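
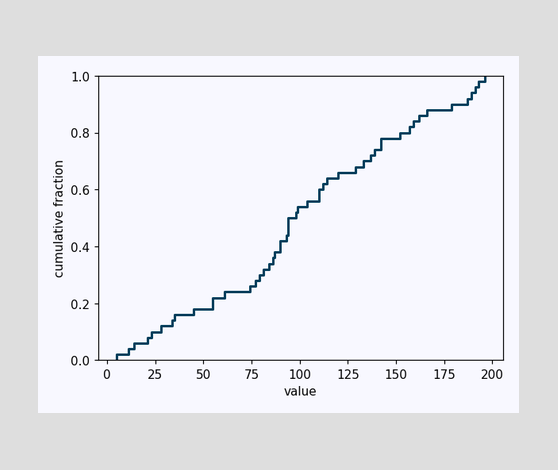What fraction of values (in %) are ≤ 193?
At x=193 the ECDF step is at 98%.

98%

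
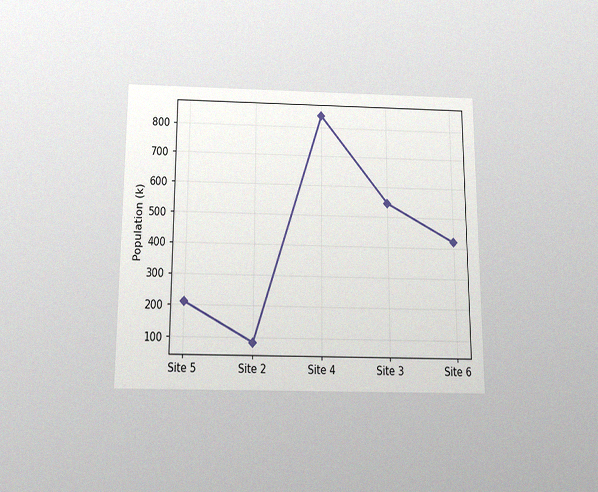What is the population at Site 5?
210k

The chart is viewed slightly from below, with some photo noise. At Site 5, the line is at 210k.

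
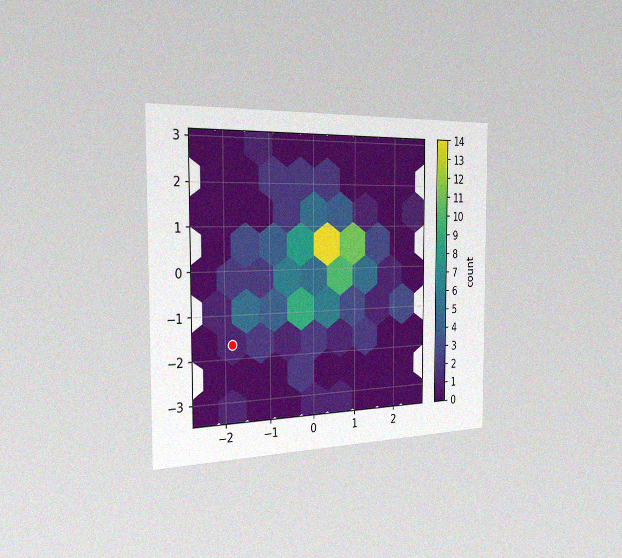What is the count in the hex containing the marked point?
1

The chart is viewed slightly from the left, with some photo noise. The marked hex reads 1 on the colorbar.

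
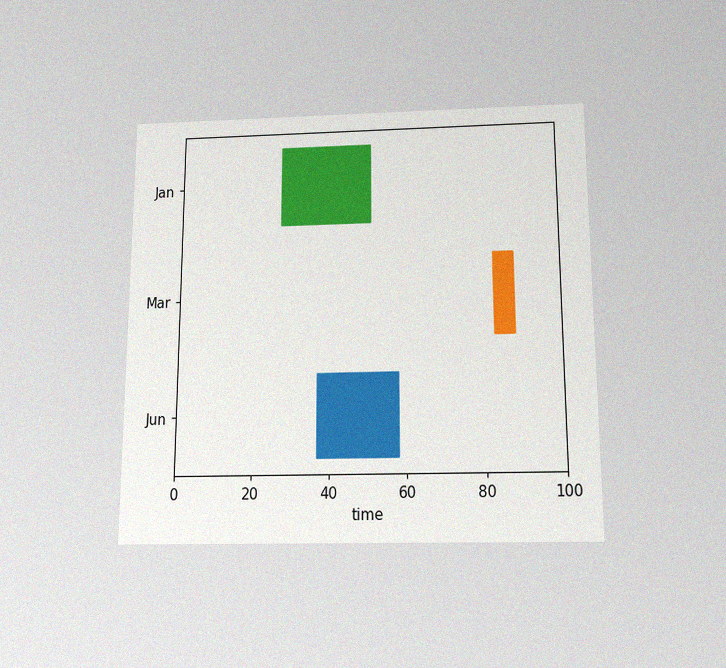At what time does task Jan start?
The chart is viewed slightly from below, with some photo noise. The Jan bar begins at t=27.

27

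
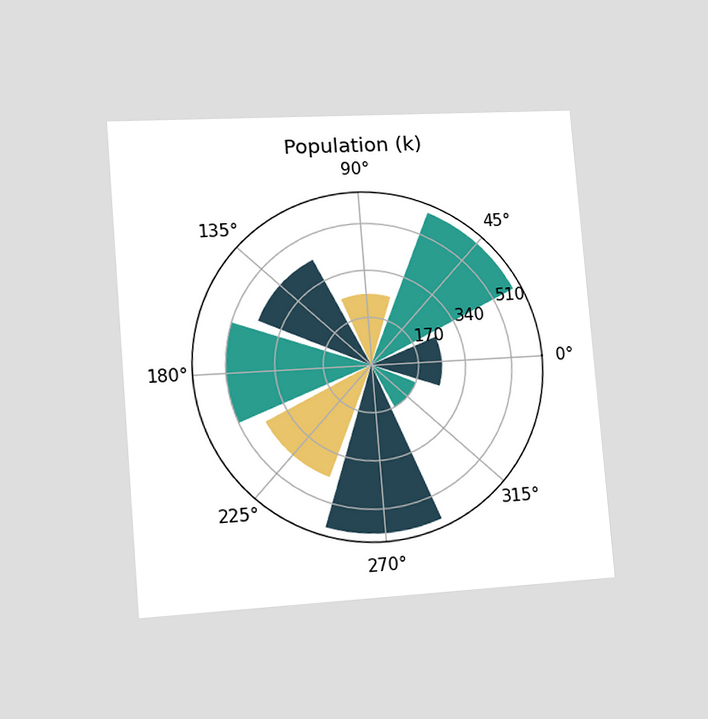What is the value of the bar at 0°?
255k

The chart is tilted about 5° counter-clockwise and viewed slightly from the left. The bar at 0° reaches 255k on the radial axis.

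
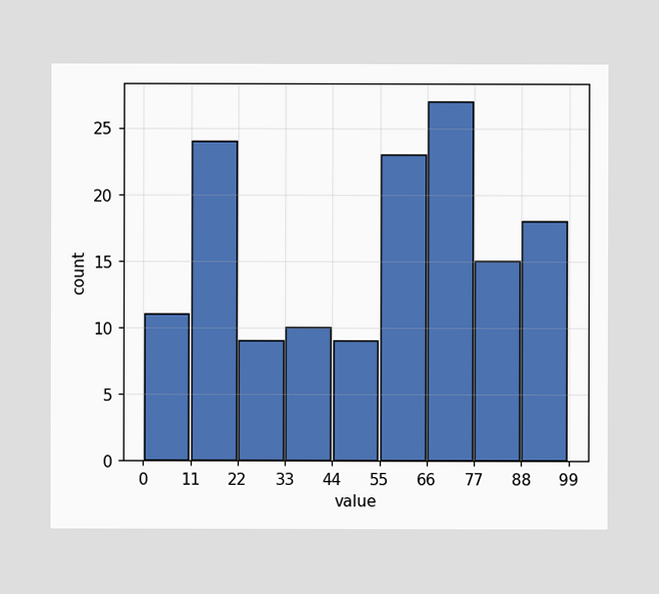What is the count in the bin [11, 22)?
24

The [11, 22) bin has height 24.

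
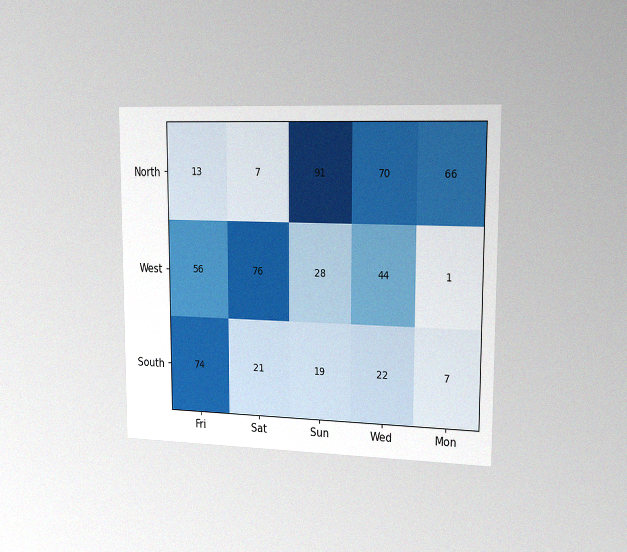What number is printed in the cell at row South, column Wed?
The chart is viewed slightly from the right, with some photo noise. The (South, Wed) cell reads 22.

22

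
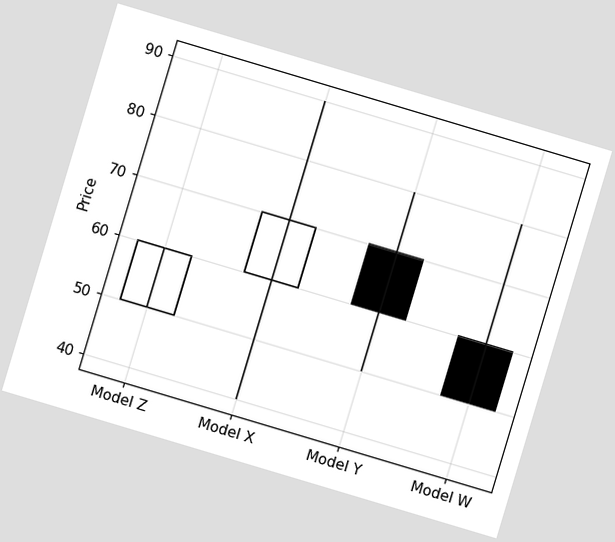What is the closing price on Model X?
70

The chart is tilted about 17° clockwise. The Model X candle closes at 70.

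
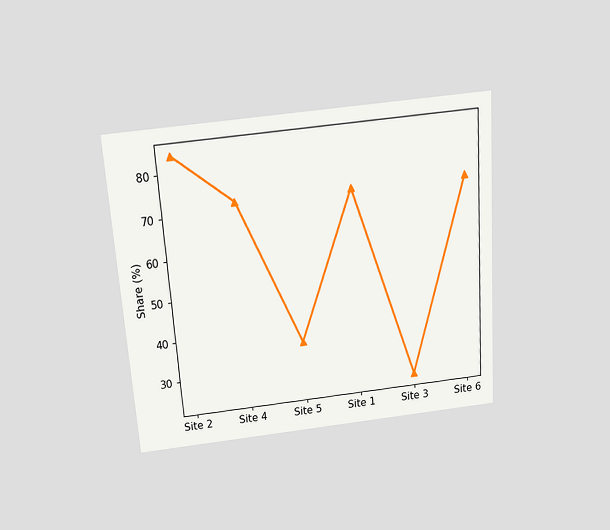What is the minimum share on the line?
The chart is tilted about 4° counter-clockwise and viewed slightly from above. The lowest point is at Site 3, and reading across to the y-axis gives 24%.

24%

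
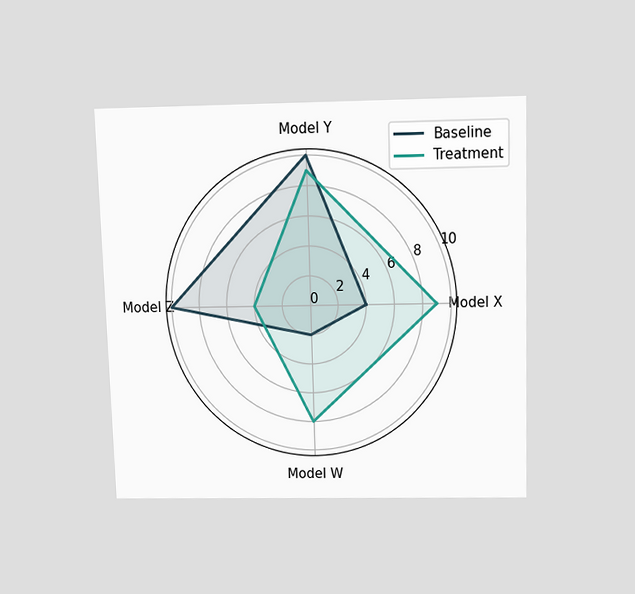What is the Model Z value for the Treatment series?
4

The chart is viewed slightly from above. On the Model Z axis, Treatment reaches 4.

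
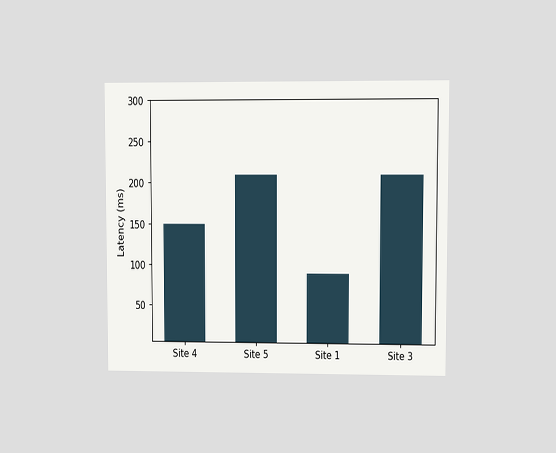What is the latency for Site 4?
150ms

The chart is viewed at a slight angle. Reading along the chart's y-axis, the Site 4 bar reaches 150ms.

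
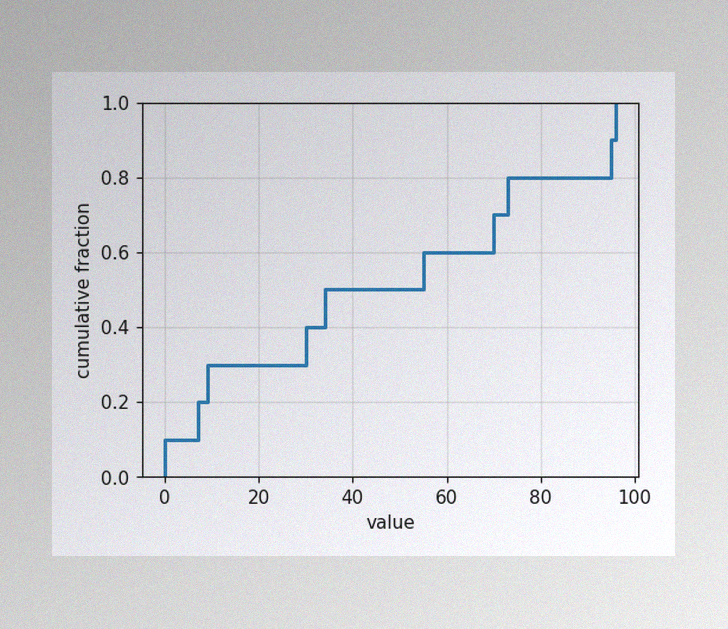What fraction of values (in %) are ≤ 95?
The image has some photo noise and uneven lighting. At x=95 the ECDF step is at 90%.

90%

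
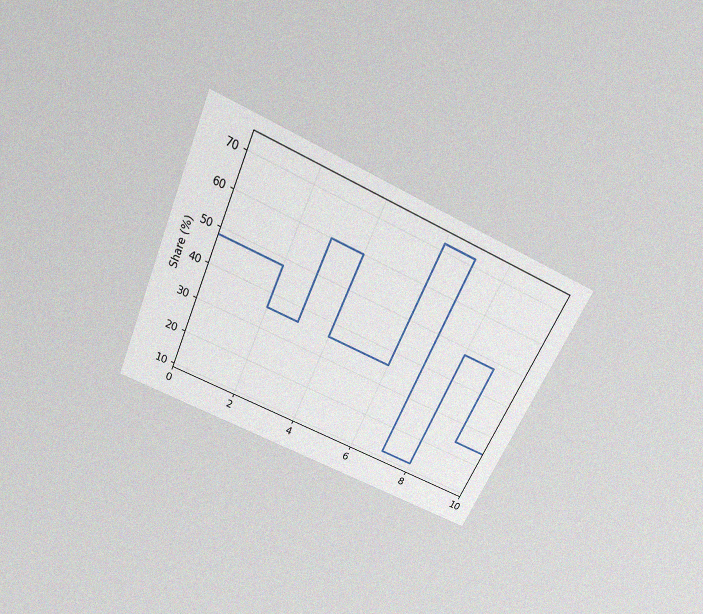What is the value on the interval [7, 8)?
The chart is tilted about 25° clockwise and viewed slightly from above, with some photo noise. On [7, 8) the step sits at 12%.

12%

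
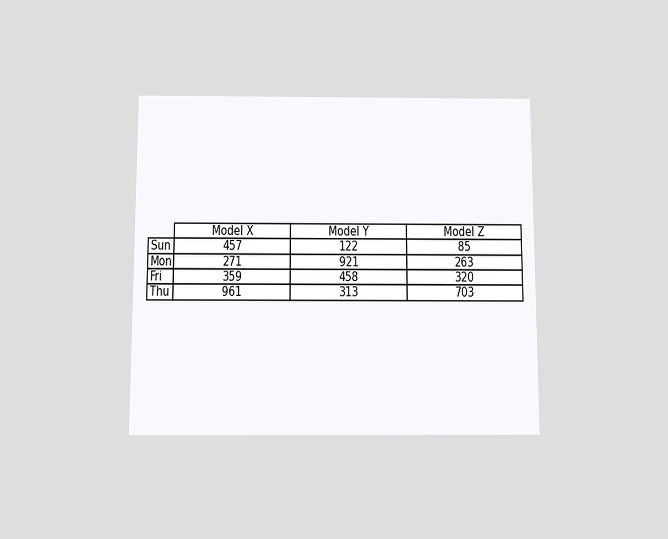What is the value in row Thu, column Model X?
The chart is viewed slightly from below. The (Thu, Model X) cell reads 961.

961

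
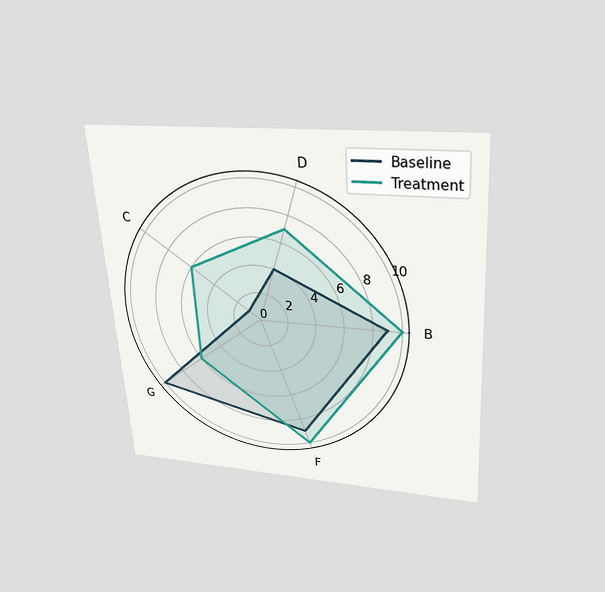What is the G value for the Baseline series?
The chart is tilted about 4° counter-clockwise and viewed slightly from above. On the G axis, Baseline reaches 10.

10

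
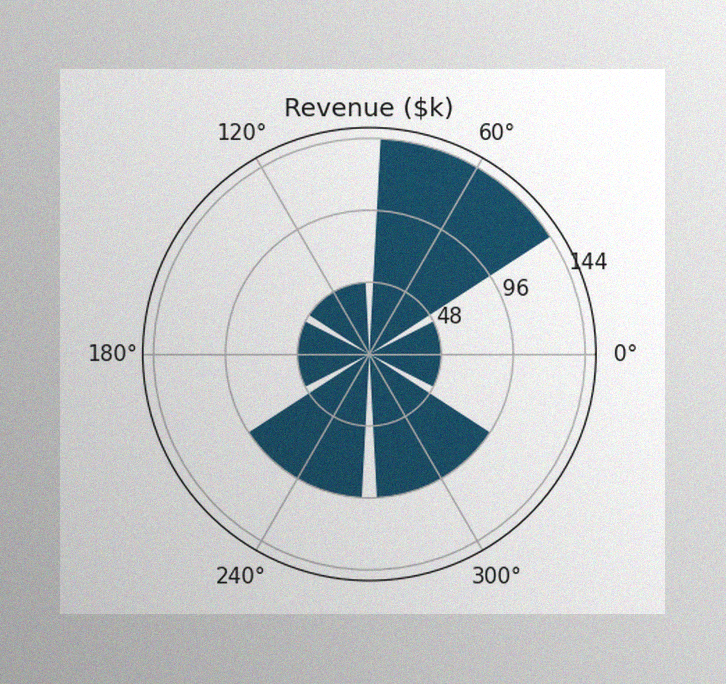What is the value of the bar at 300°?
$96k

The image has some photo noise and uneven lighting. The bar at 300° reaches $96k on the radial axis.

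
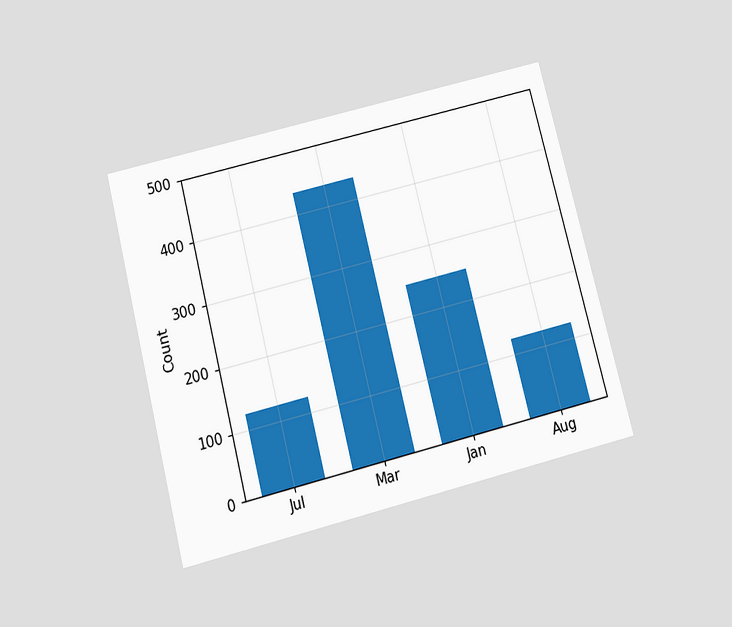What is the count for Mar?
434

The chart is tilted about 14° counter-clockwise and viewed slightly from below. Reading along the chart's y-axis, the Mar bar reaches 434.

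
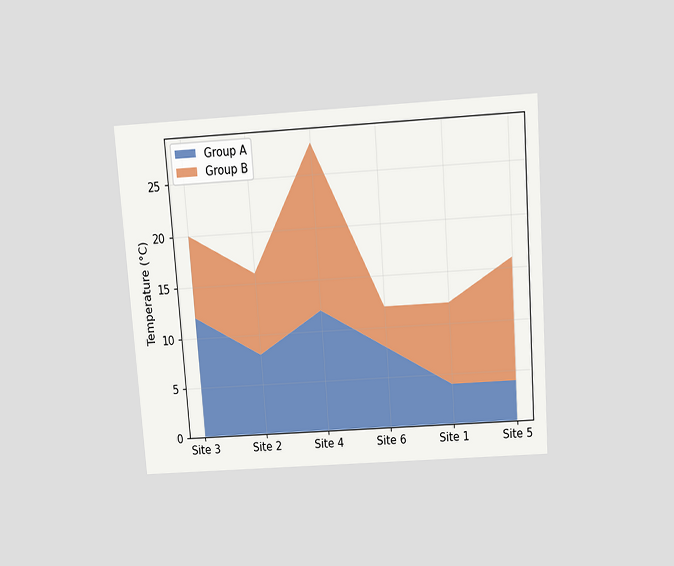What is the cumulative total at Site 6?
12°C

The chart is tilted about 4° counter-clockwise and viewed slightly from above. The stacked total at Site 6 reaches 12°C.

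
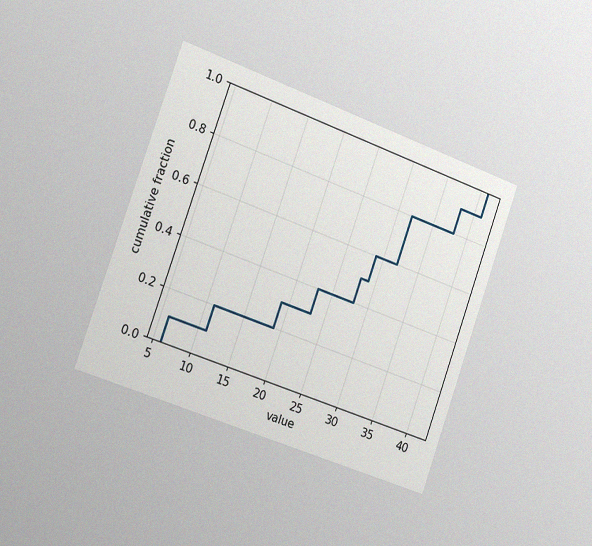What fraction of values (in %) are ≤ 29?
The chart is tilted about 20° clockwise and viewed slightly from the left, with some photo noise. At x=29 the ECDF step is at 60%.

60%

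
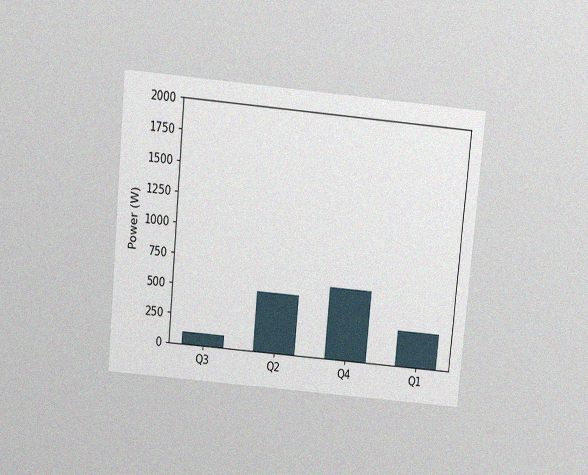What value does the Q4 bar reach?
The chart is tilted about 5° clockwise and viewed slightly from above, with some photo noise. Reading along the chart's y-axis, the Q4 bar reaches 600W.

600W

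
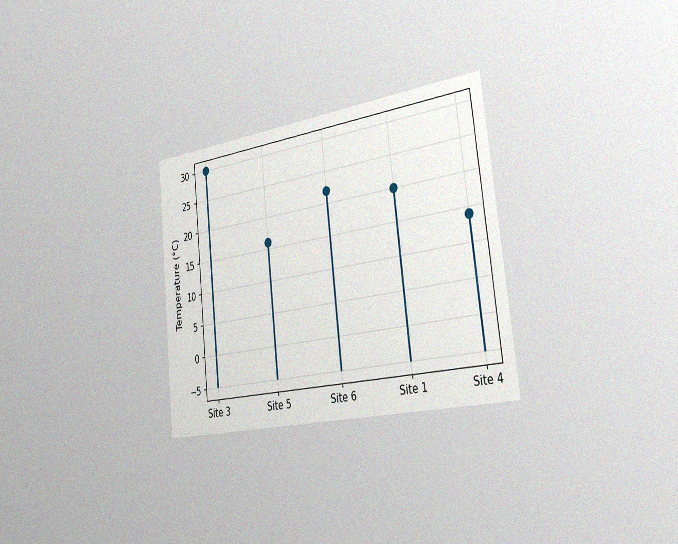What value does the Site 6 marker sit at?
The chart is tilted about 6° counter-clockwise and viewed slightly from the right, with some photo noise. The Site 6 marker sits at 22°C.

22°C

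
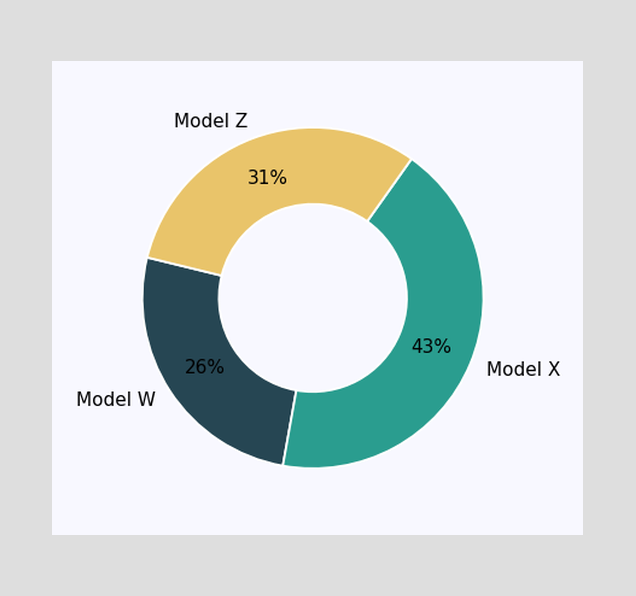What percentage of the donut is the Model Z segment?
The Model Z segment takes up 31% of the ring.

31%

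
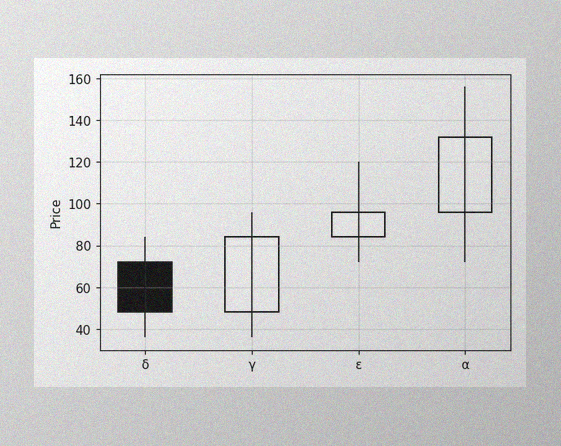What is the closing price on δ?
The image has some photo noise and uneven lighting. The δ candle closes at 48.

48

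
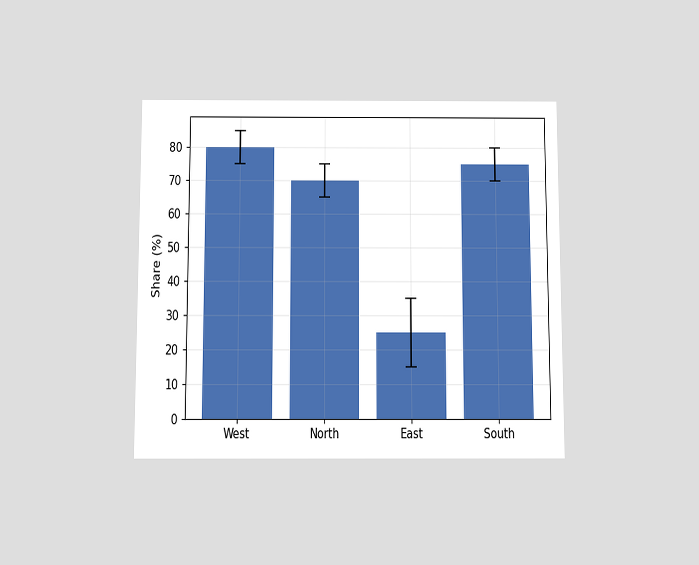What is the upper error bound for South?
The chart is viewed slightly from below. The South bar's upper whisker reaches 80%.

80%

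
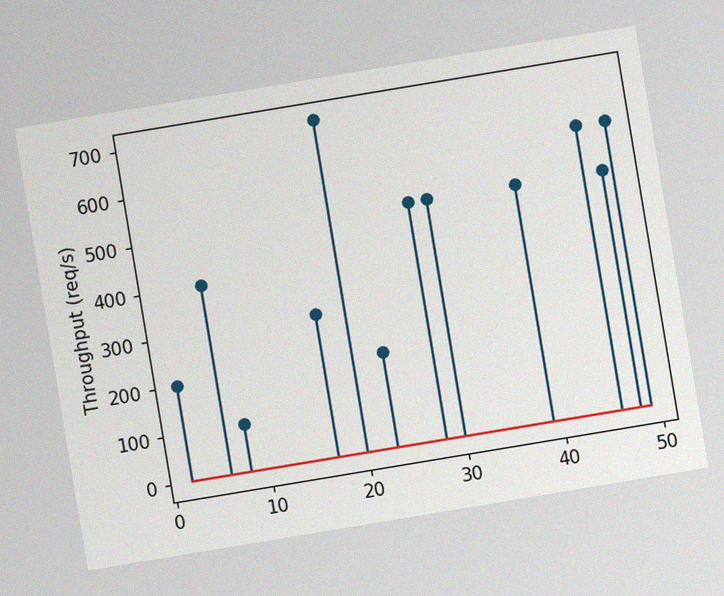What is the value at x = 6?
400req/s

The chart is tilted about 9° counter-clockwise, with some photo noise. The stem at x=6 reaches 400req/s.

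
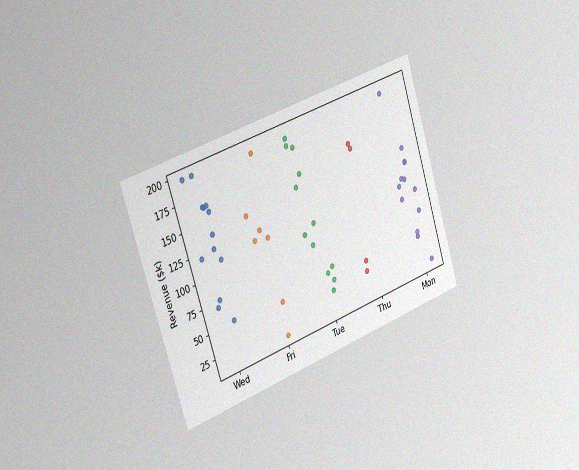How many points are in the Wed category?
The chart is tilted about 18° counter-clockwise and viewed slightly from the left, with some photo noise. Counting the markers in the Wed column gives 13.

13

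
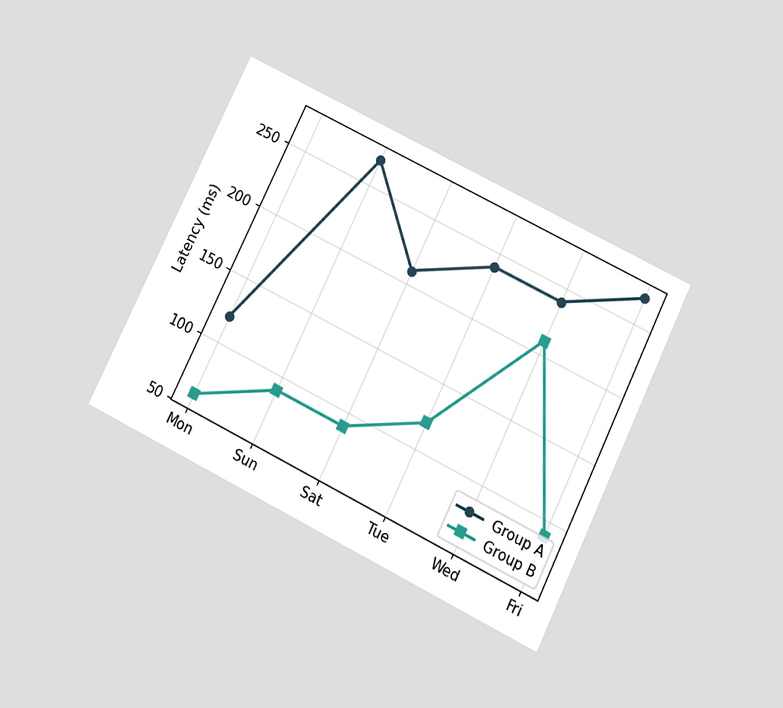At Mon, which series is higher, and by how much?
Group A, by 60ms

The chart is tilted about 26° clockwise and viewed slightly from below. At Mon, Group A sits above the other line by 60ms.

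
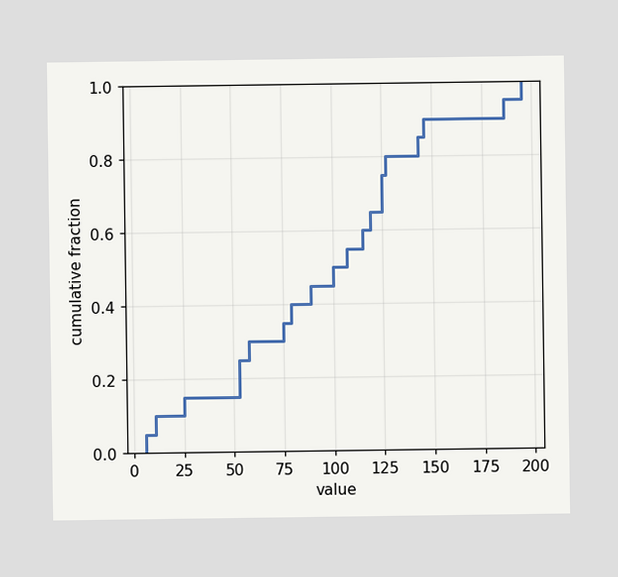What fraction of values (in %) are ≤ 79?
At x=79 the ECDF step is at 40%.

40%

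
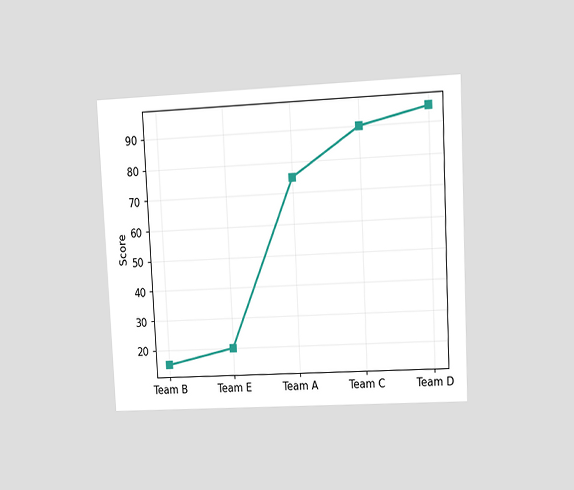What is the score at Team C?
90

The chart is tilted about 3° counter-clockwise and viewed at a slight angle. At Team C, the line is at 90.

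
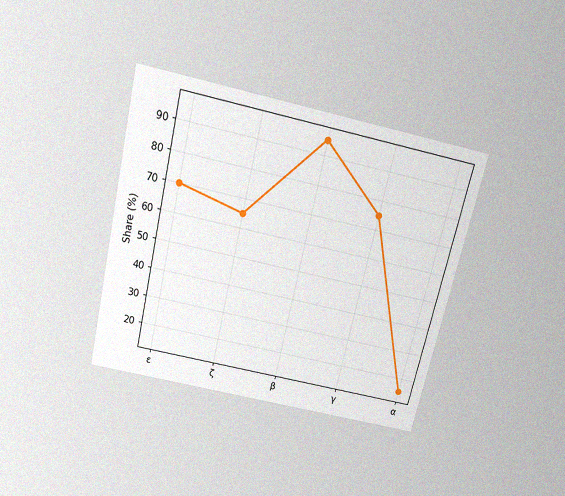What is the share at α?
15%

The chart is tilted about 13° clockwise and viewed slightly from above, with some photo noise. At α, the line is at 15%.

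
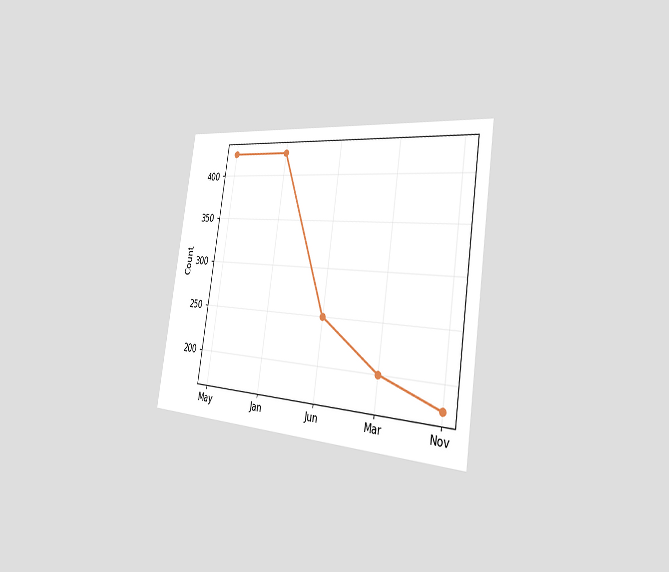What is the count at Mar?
200

The chart is tilted about 9° clockwise and viewed slightly from the right. At Mar, the line is at 200.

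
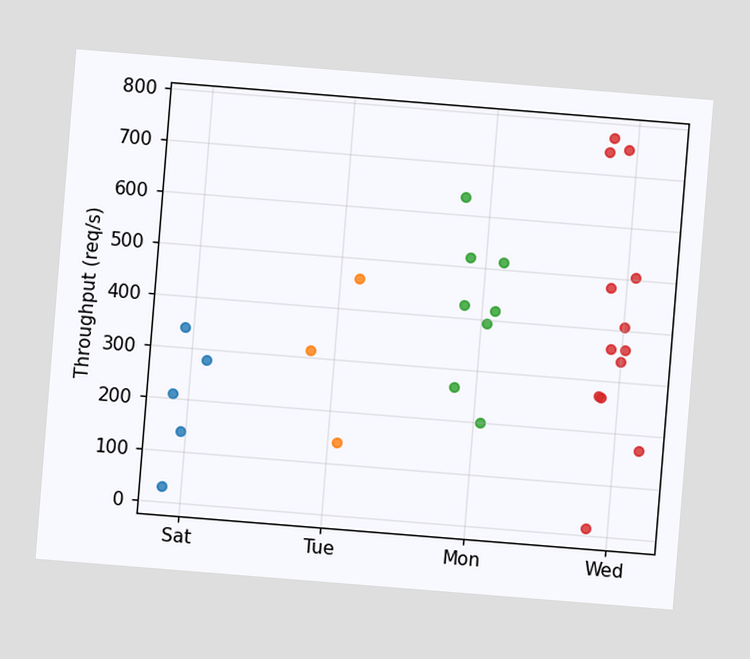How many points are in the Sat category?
The chart is tilted about 5° clockwise. Counting the markers in the Sat column gives 5.

5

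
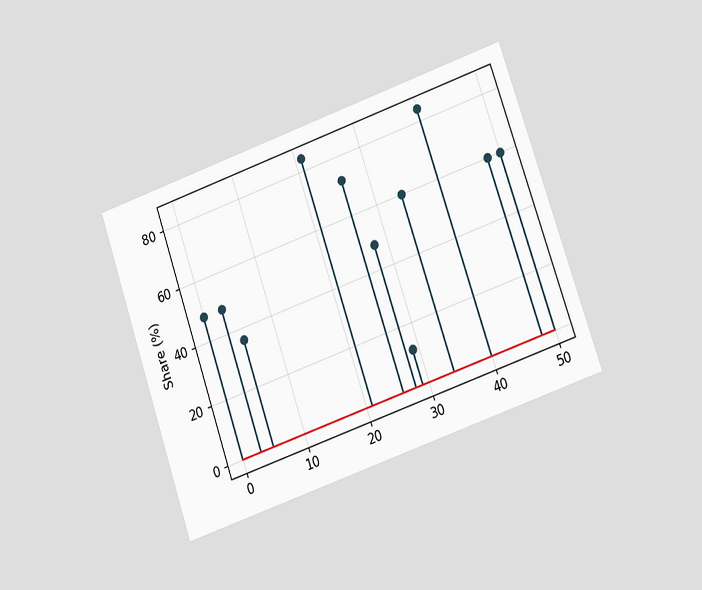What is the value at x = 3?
48%

The chart is tilted about 19° counter-clockwise and viewed at a slight angle. The stem at x=3 reaches 48%.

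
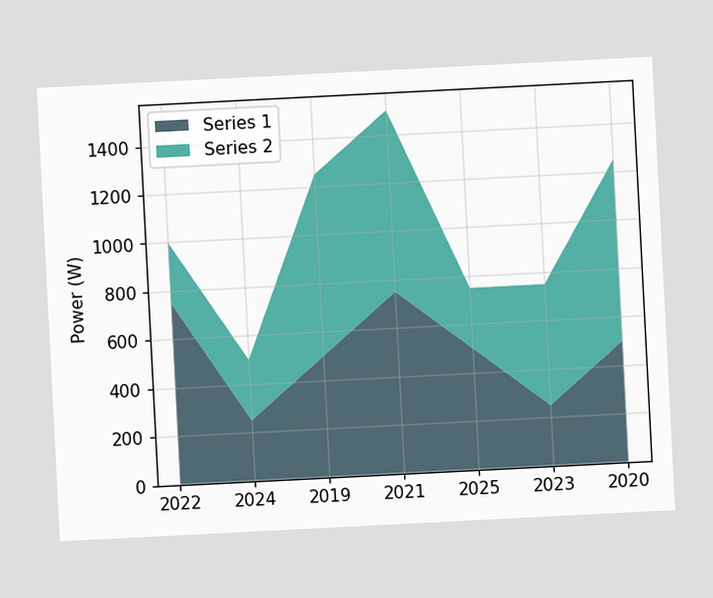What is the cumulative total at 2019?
The chart is tilted about 3° counter-clockwise. The stacked total at 2019 reaches 1250W.

1250W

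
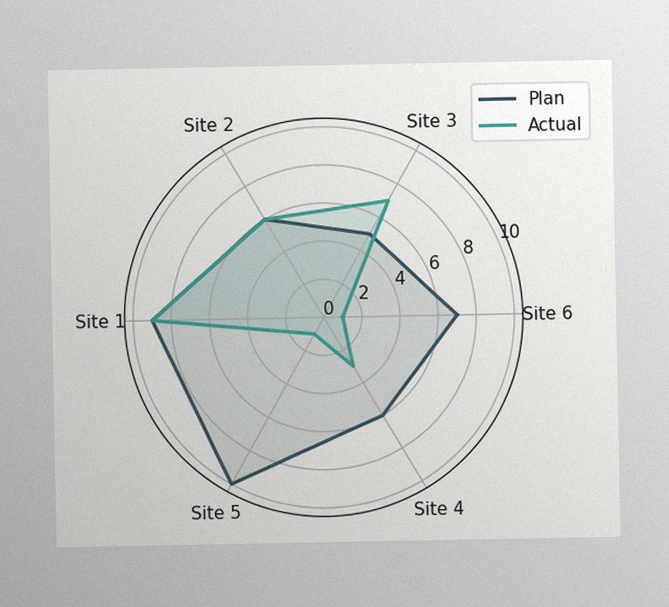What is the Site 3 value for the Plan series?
5

The image has some photo noise and uneven lighting. On the Site 3 axis, Plan reaches 5.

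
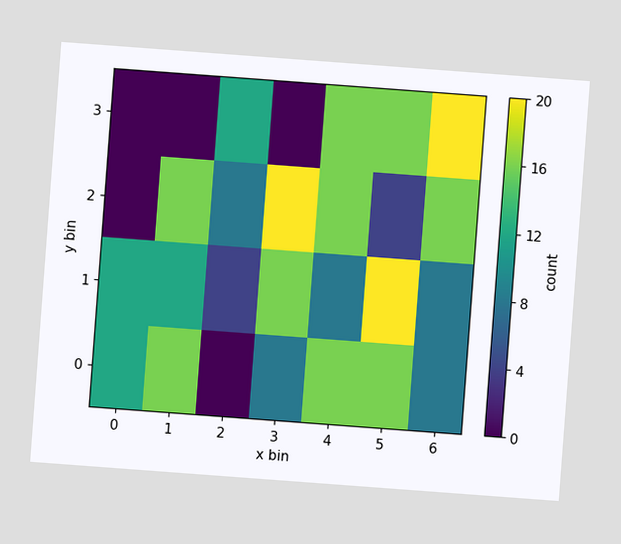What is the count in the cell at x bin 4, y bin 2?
The chart is tilted about 4° clockwise. Matching the cell (4, 2) against the colorbar gives 16.

16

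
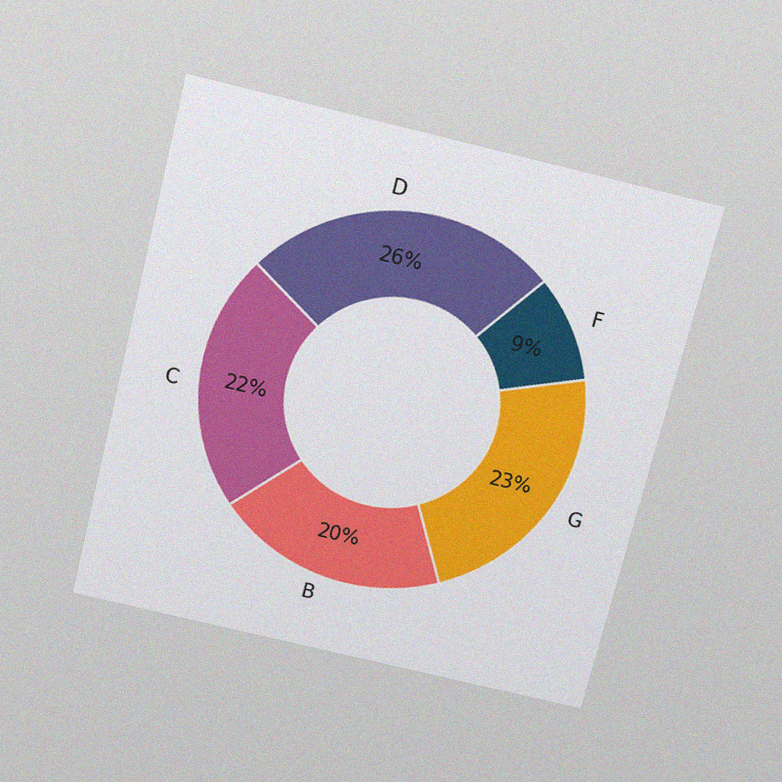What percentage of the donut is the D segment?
26%

The chart is tilted about 14° clockwise and viewed slightly from above, with some photo noise. The D segment takes up 26% of the ring.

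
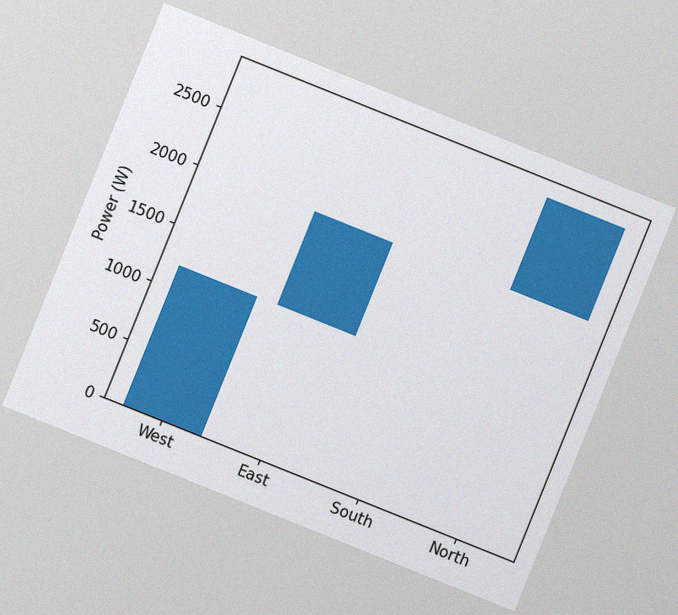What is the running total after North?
The chart is tilted about 22° clockwise, with some photo noise. After North the running total reaches 2800W.

2800W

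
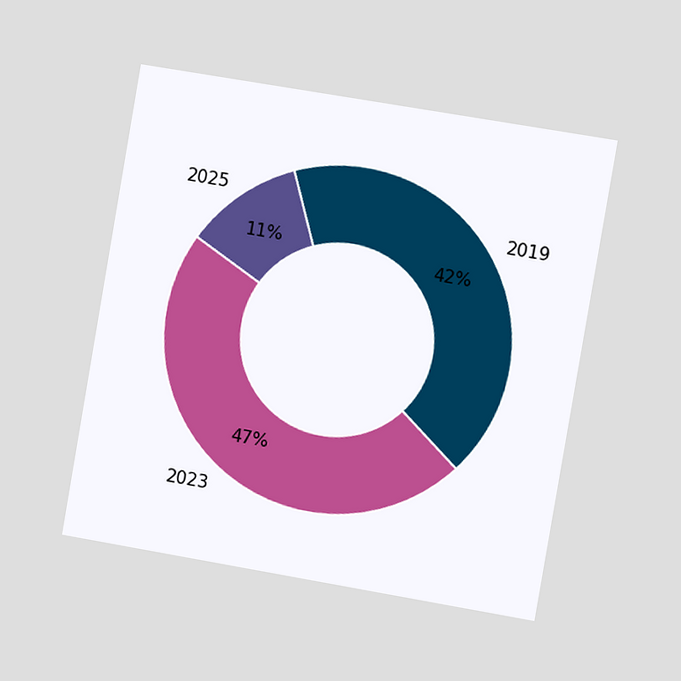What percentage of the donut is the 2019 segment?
The chart is tilted about 10° clockwise and viewed slightly from the right. The 2019 segment takes up 42% of the ring.

42%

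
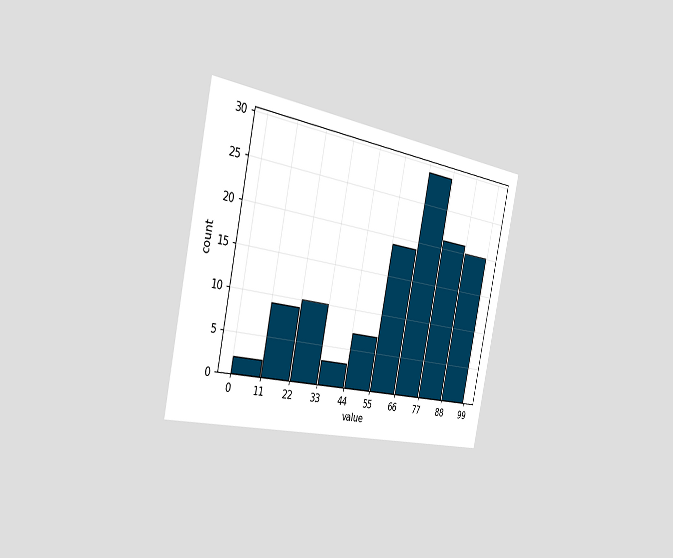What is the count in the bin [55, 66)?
19

The chart is tilted about 12° clockwise and viewed slightly from the left. The [55, 66) bin has height 19.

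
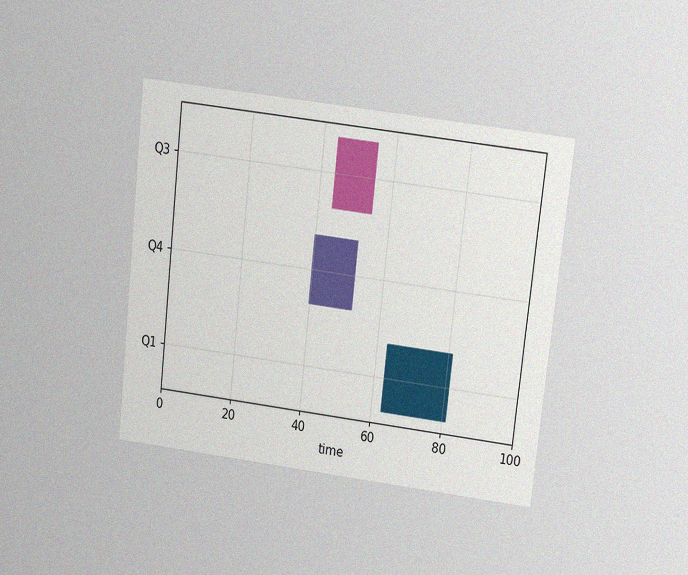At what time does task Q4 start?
The chart is tilted about 6° clockwise and viewed slightly from above, with some photo noise. The Q4 bar begins at t=40.

40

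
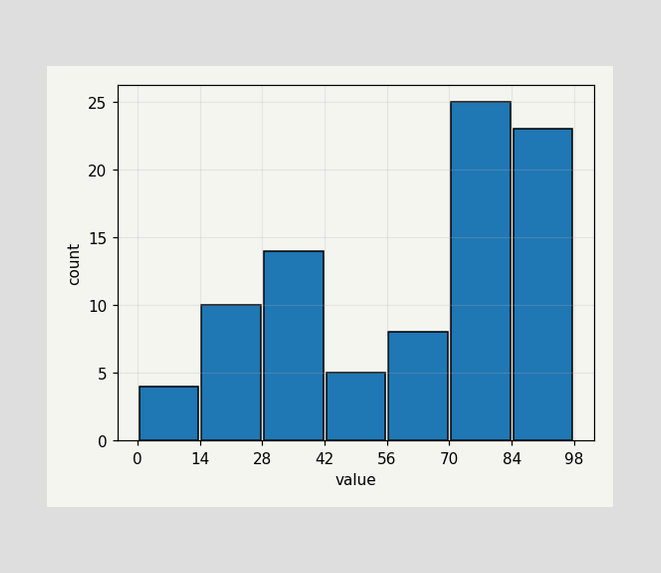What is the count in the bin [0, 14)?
4

The [0, 14) bin has height 4.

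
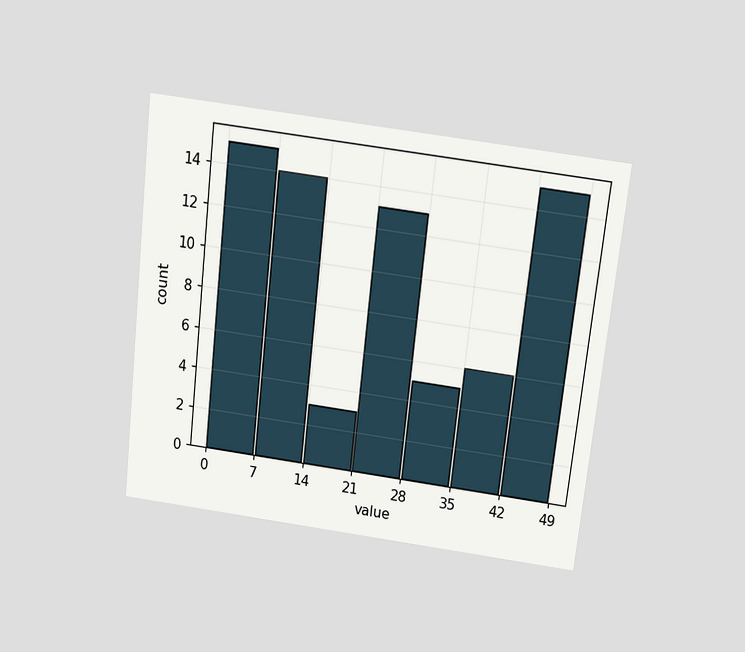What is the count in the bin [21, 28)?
The chart is tilted about 6° clockwise and viewed slightly from above. The [21, 28) bin has height 13.

13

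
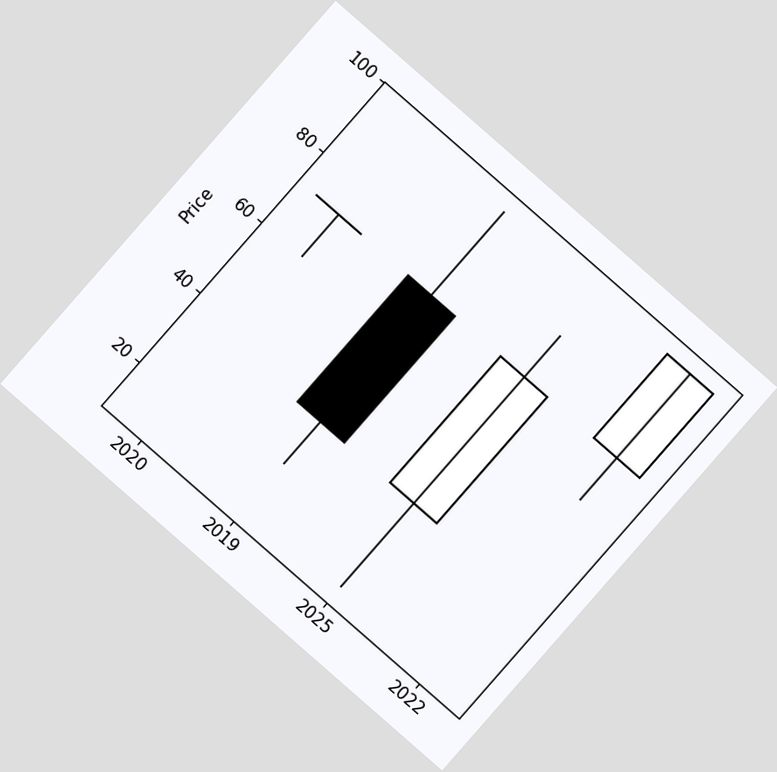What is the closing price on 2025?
The chart is tilted about 41° clockwise. The 2025 candle closes at 72.

72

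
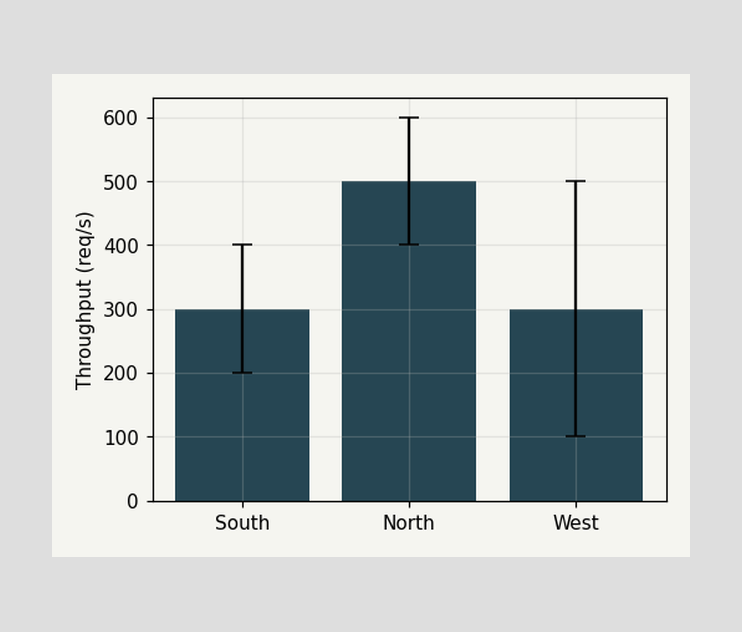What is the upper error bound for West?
500req/s

The West bar's upper whisker reaches 500req/s.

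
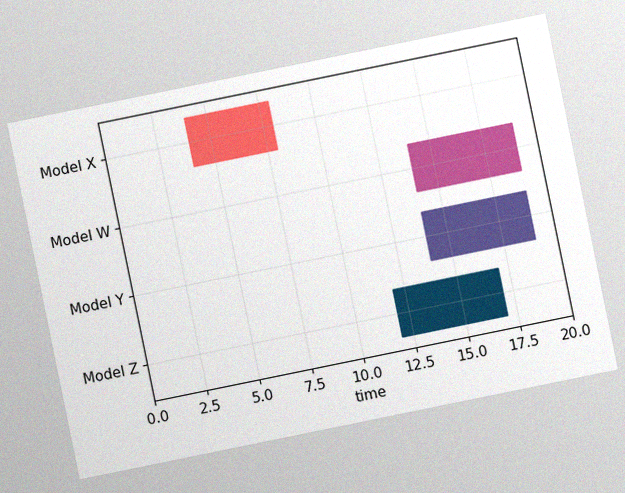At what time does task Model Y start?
14

The chart is tilted about 12° counter-clockwise, with some photo noise. The Model Y bar begins at t=14.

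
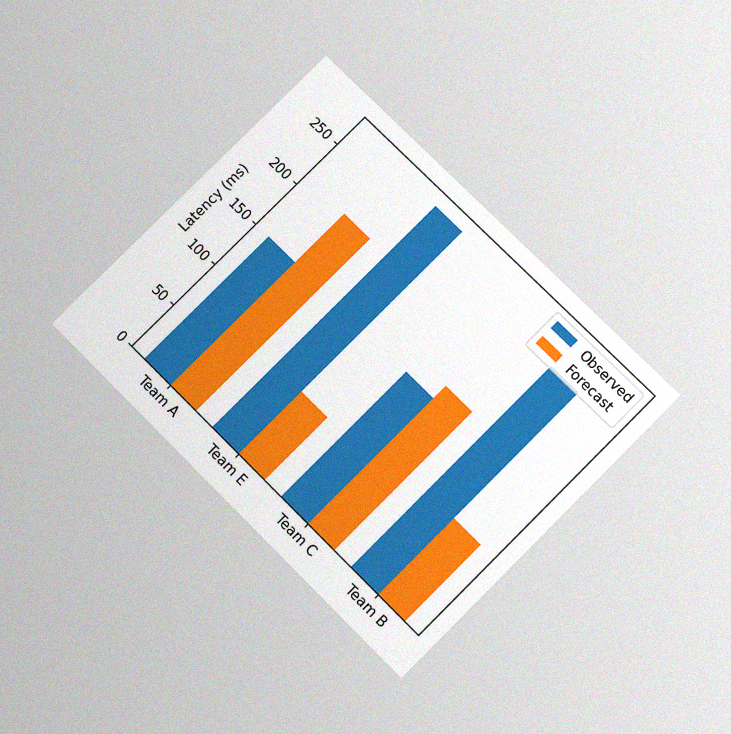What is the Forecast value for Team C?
The chart is tilted about 45° clockwise and viewed slightly from below, with some photo noise. The Forecast bar at Team C reaches 165ms on the y-axis.

165ms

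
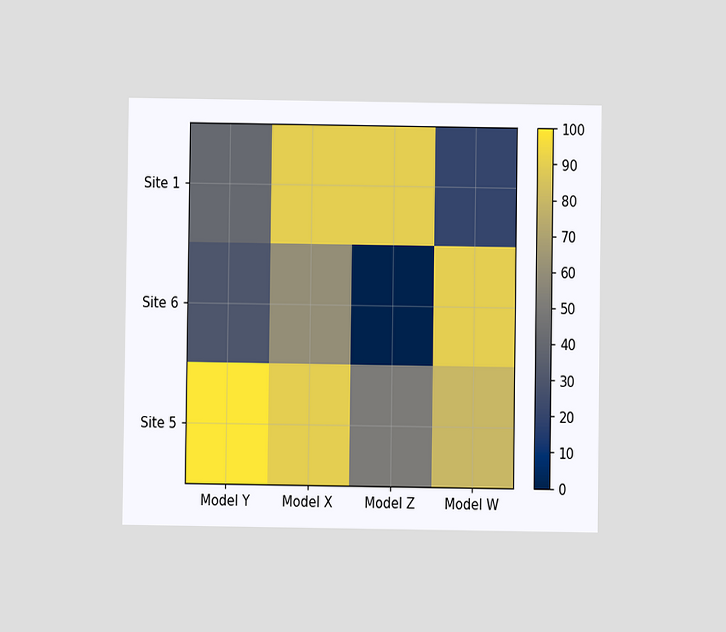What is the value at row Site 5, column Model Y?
The chart is viewed at a slight angle. Matching cell (Site 5, Model Y) against the colorbar gives 100.

100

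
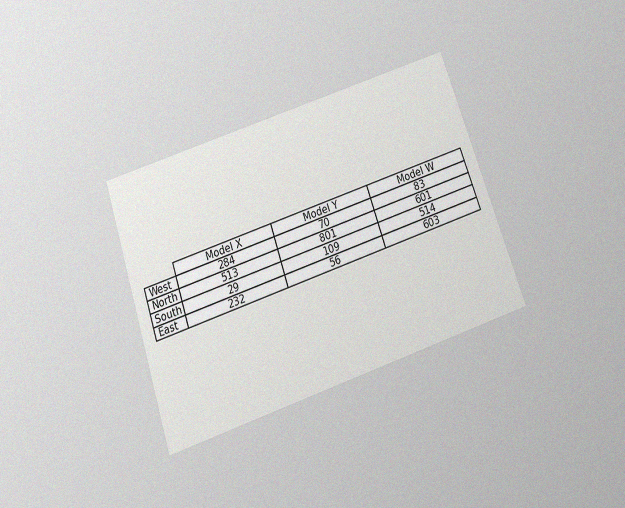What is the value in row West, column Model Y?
The chart is tilted about 19° counter-clockwise and viewed slightly from below, with some photo noise. The (West, Model Y) cell reads 70.

70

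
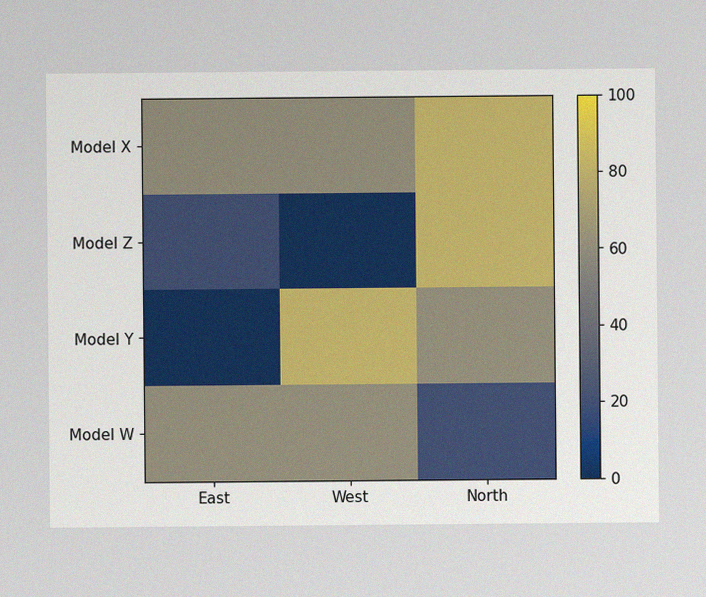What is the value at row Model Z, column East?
The image has some photo noise and uneven lighting. Matching cell (Model Z, East) against the colorbar gives 20.

20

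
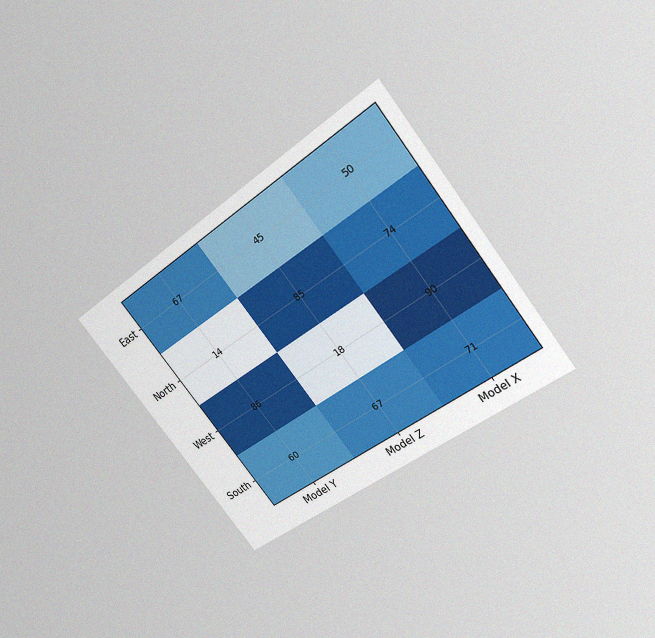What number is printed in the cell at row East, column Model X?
The chart is tilted about 38° counter-clockwise and viewed slightly from above, with some photo noise. The (East, Model X) cell reads 50.

50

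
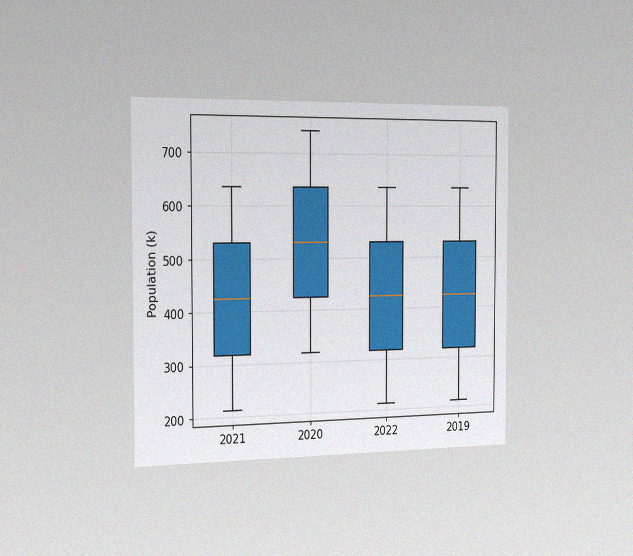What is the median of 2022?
424k

The chart is viewed slightly from the left, with some photo noise. The median line in the 2022 box sits at 424k.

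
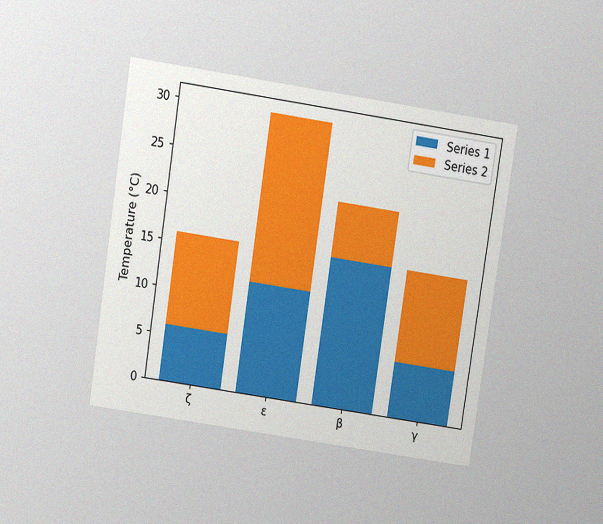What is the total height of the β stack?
The chart is tilted about 9° clockwise and viewed slightly from above, with some photo noise. The β stack's top reaches 22°C on the y-axis.

22°C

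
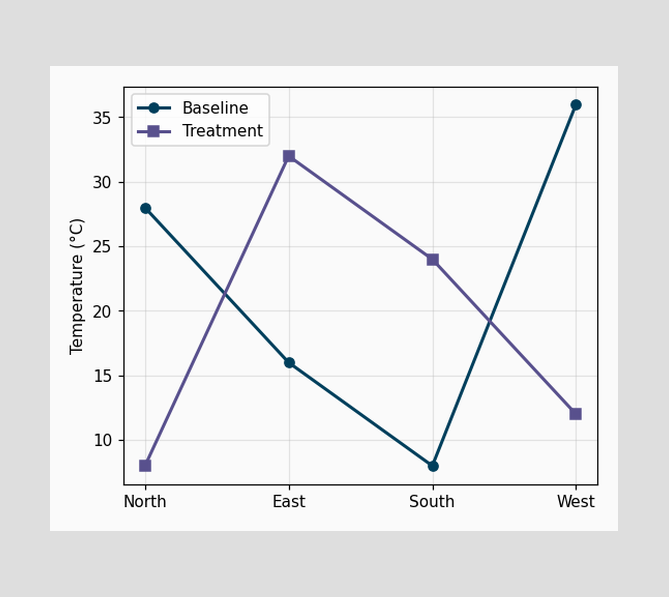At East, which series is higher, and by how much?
Treatment, by 16°C

At East, Treatment sits above the other line by 16°C.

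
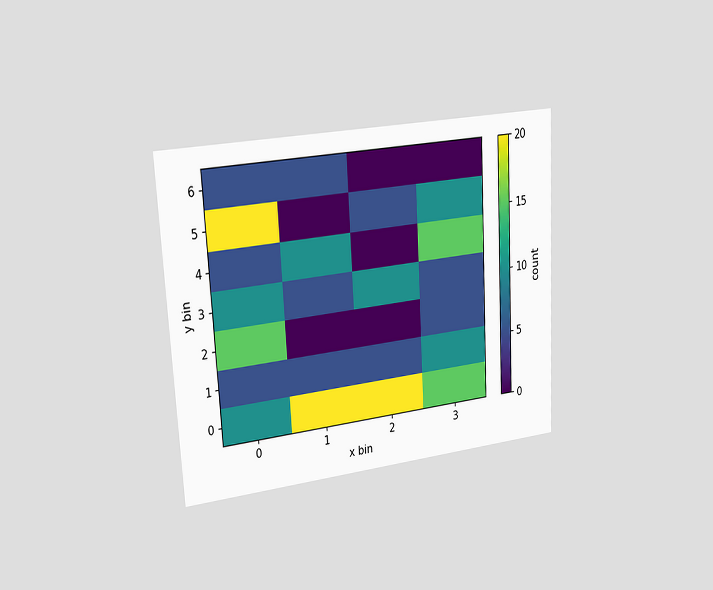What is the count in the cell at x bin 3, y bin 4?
The chart is tilted about 3° counter-clockwise and viewed slightly from the left. Matching the cell (3, 4) against the colorbar gives 15.

15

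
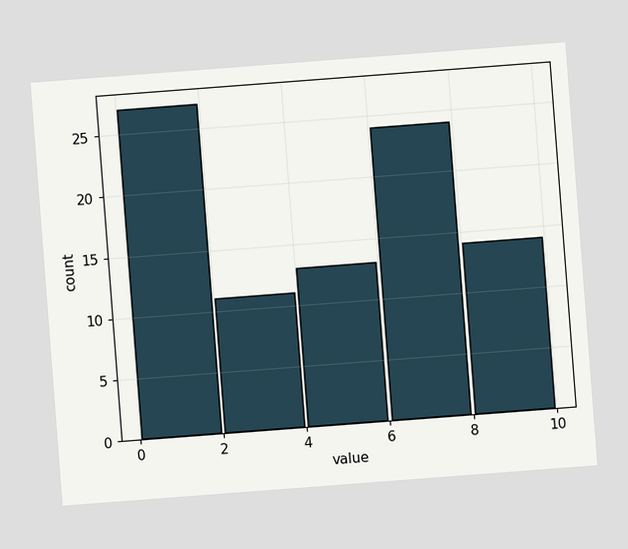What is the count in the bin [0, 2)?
The chart is tilted about 4° counter-clockwise. The [0, 2) bin has height 27.

27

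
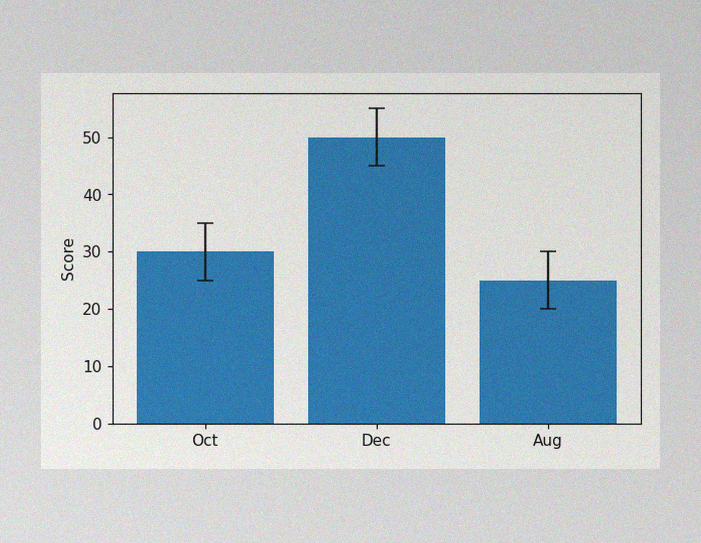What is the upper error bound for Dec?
55

The image has some photo noise and uneven lighting. The Dec bar's upper whisker reaches 55.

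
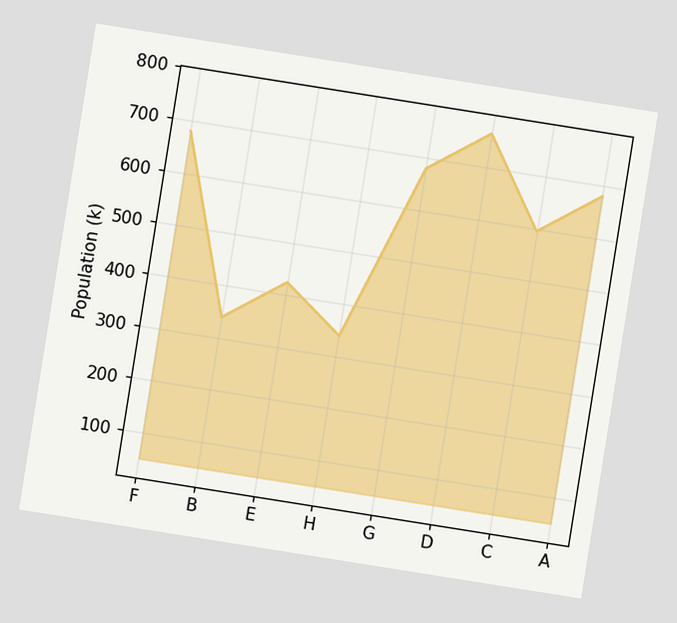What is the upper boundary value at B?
340k

The chart is tilted about 9° clockwise. At B the upper boundary is at 340k.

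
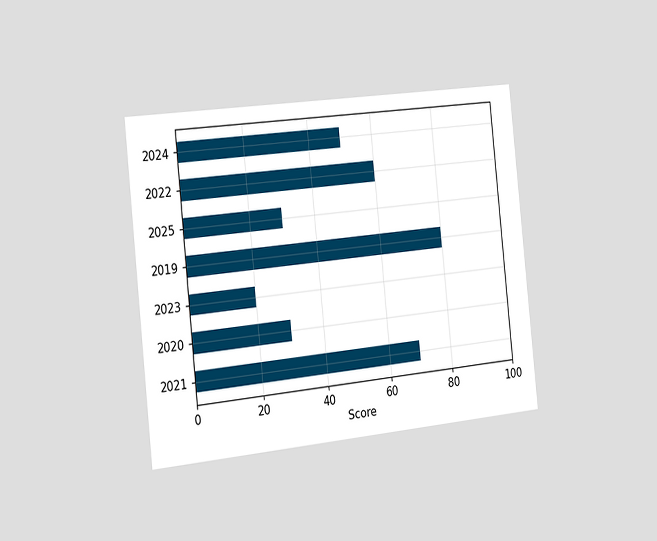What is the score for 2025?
30

The chart is tilted about 6° counter-clockwise and viewed slightly from the left. Reading along the chart's x-axis, the 2025 bar reaches 30.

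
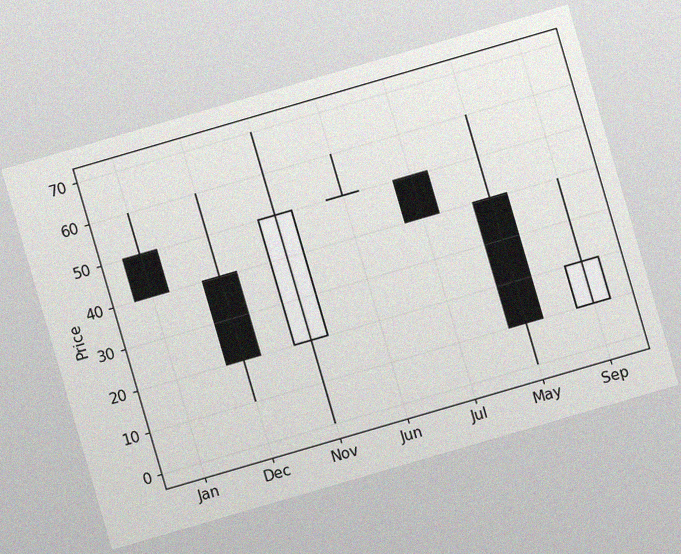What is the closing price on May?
The chart is tilted about 16° counter-clockwise, with some photo noise. The May candle closes at 10.

10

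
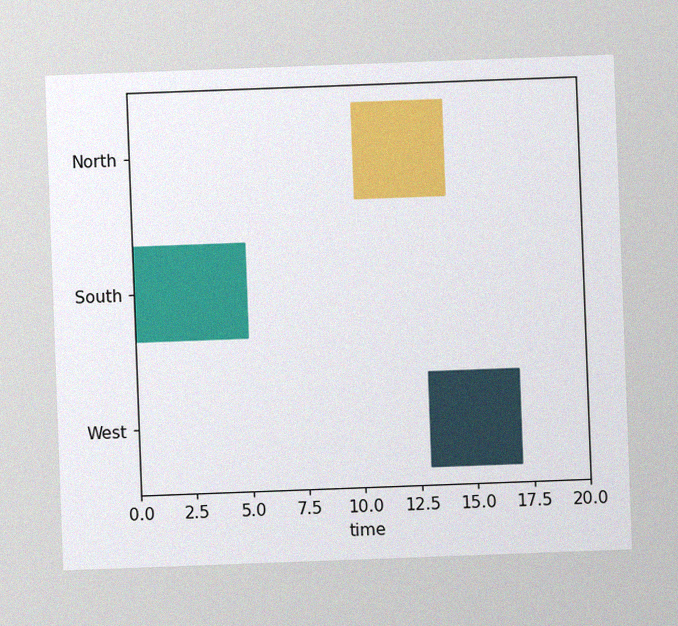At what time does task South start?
0

The chart is tilted about 2° counter-clockwise, with some photo noise. The South bar begins at t=0.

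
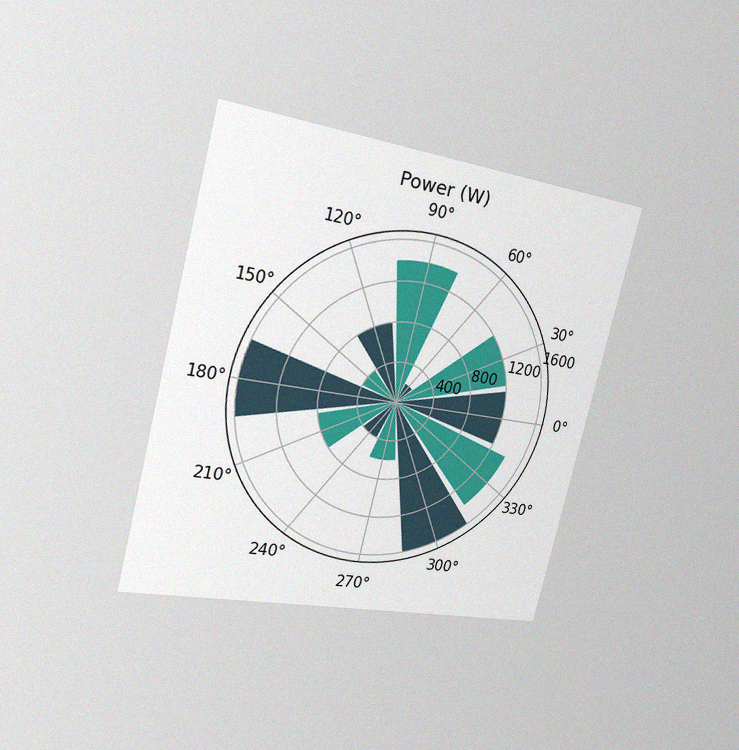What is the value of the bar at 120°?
The chart is tilted about 14° clockwise and viewed slightly from the left, with some photo noise. The bar at 120° reaches 800W on the radial axis.

800W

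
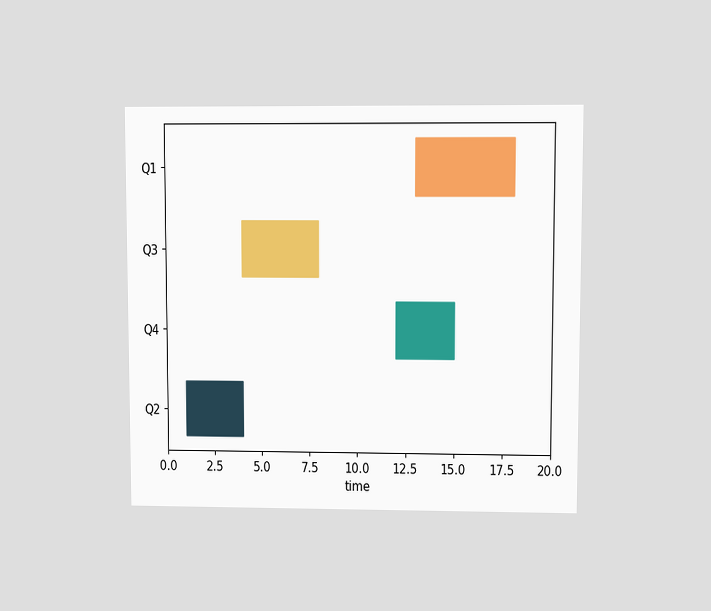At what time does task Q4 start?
The chart is viewed at a slight angle. The Q4 bar begins at t=12.

12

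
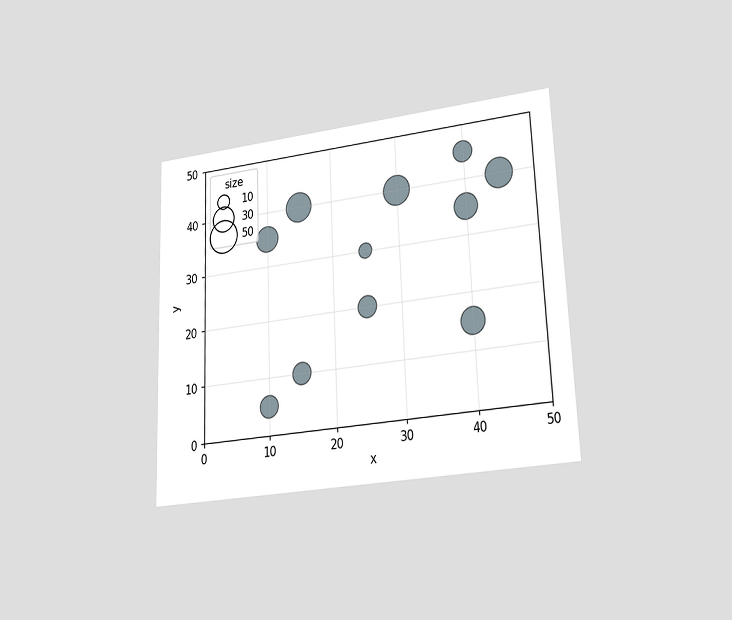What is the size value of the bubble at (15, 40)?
40

The chart is tilted about 2° counter-clockwise and viewed at a slight angle. Matching the bubble at (15, 40) against the size legend gives 40.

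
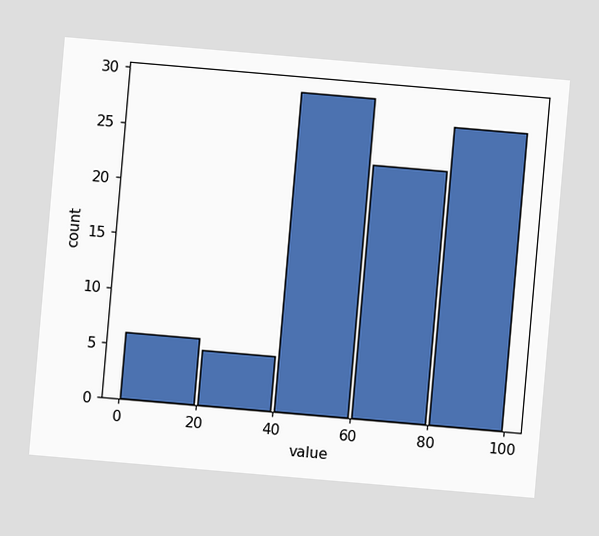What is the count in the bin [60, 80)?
23

The chart is tilted about 5° clockwise. The [60, 80) bin has height 23.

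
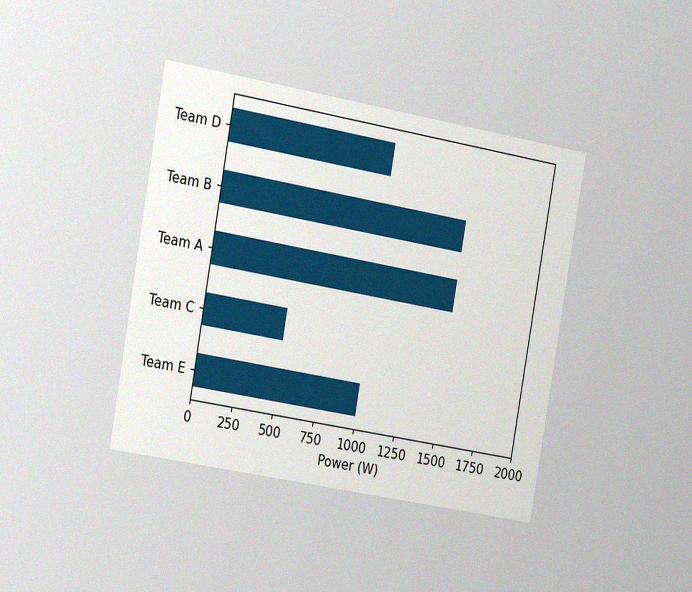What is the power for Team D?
The chart is tilted about 10° clockwise and viewed slightly from the left, with some photo noise. Reading along the chart's x-axis, the Team D bar reaches 1000W.

1000W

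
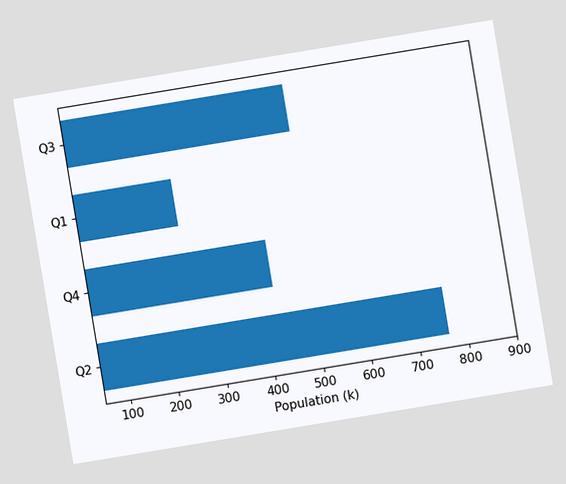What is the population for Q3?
510k

The chart is tilted about 9° counter-clockwise. Reading along the chart's x-axis, the Q3 bar reaches 510k.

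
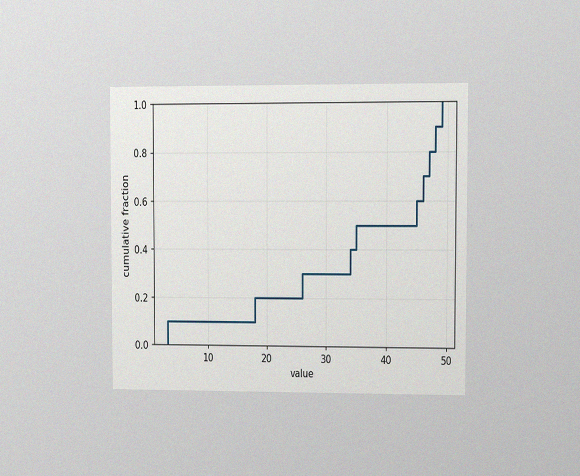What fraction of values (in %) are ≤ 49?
100%

The chart is viewed at a slight angle, with some photo noise. At x=49 the ECDF step is at 100%.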